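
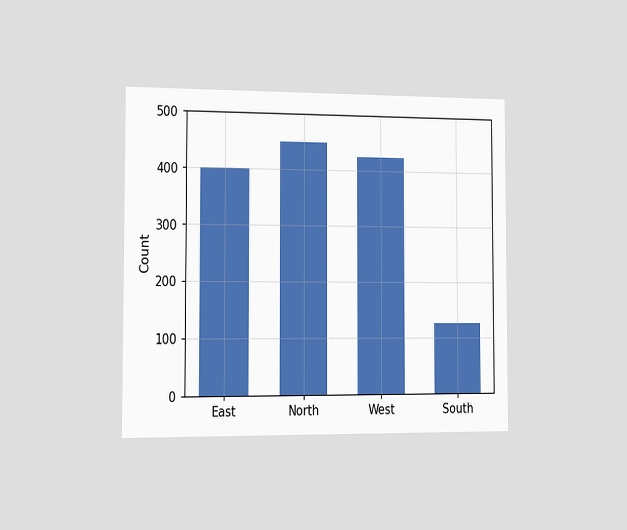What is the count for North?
450

The chart is viewed slightly from the left. Reading along the chart's y-axis, the North bar reaches 450.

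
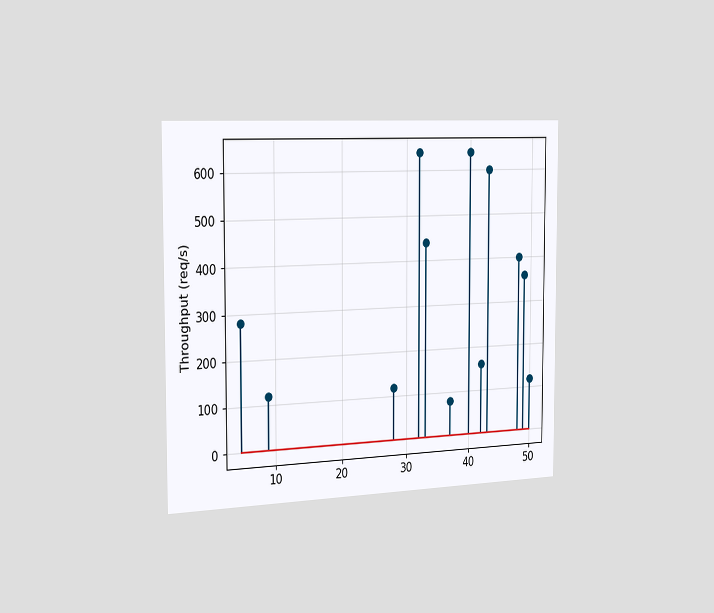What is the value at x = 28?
The chart is viewed slightly from the left. The stem at x=28 reaches 120req/s.

120req/s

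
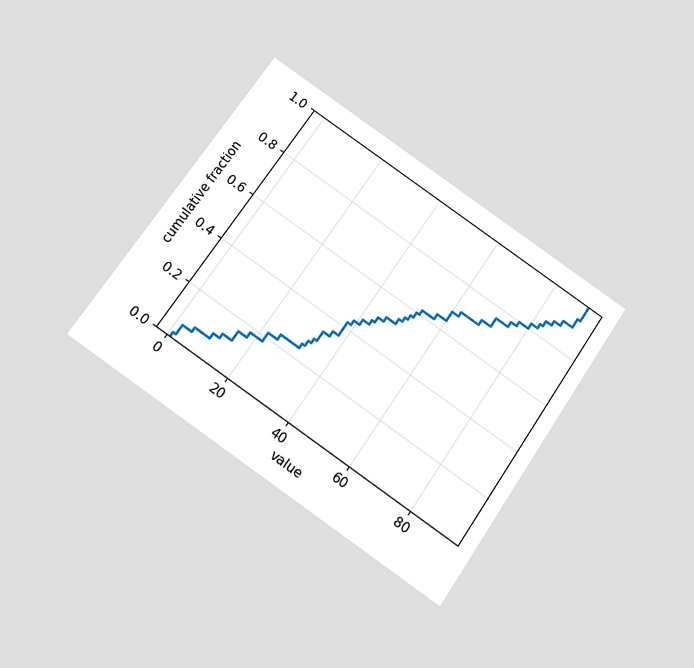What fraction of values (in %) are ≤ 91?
100%

The chart is tilted about 34° clockwise and viewed slightly from below. At x=91 the ECDF step is at 100%.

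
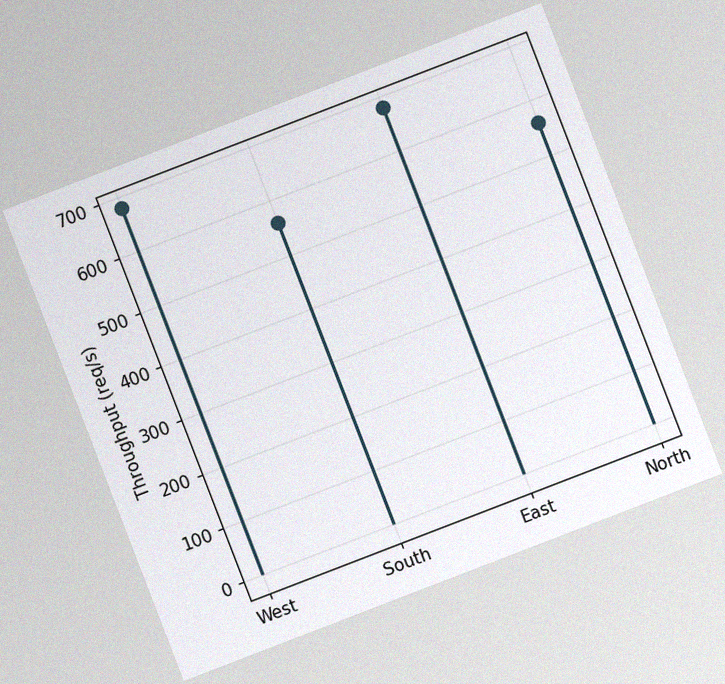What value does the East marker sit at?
680req/s

The chart is tilted about 21° counter-clockwise, with some photo noise. The East marker sits at 680req/s.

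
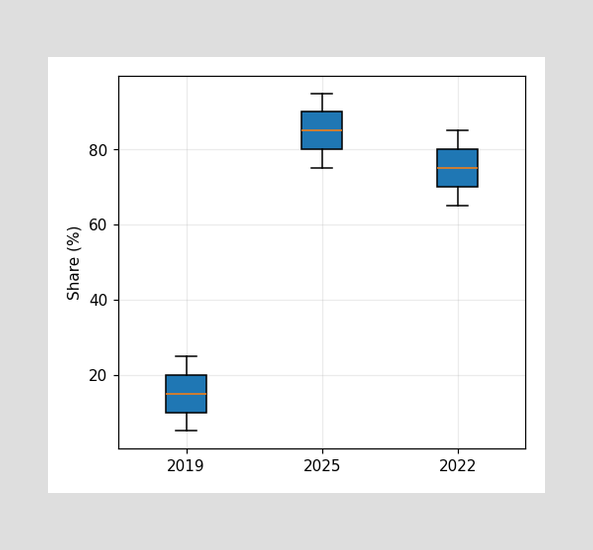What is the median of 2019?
The median line in the 2019 box sits at 15%.

15%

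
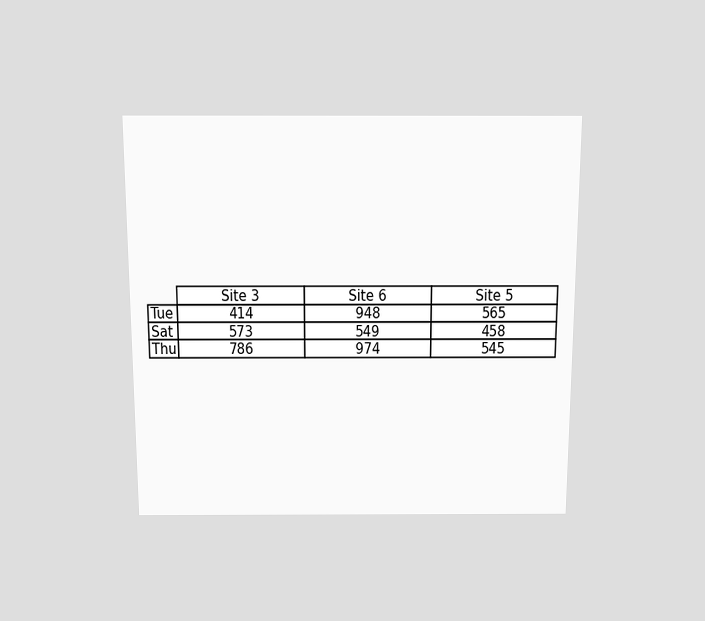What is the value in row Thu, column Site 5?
The chart is viewed slightly from above. The (Thu, Site 5) cell reads 545.

545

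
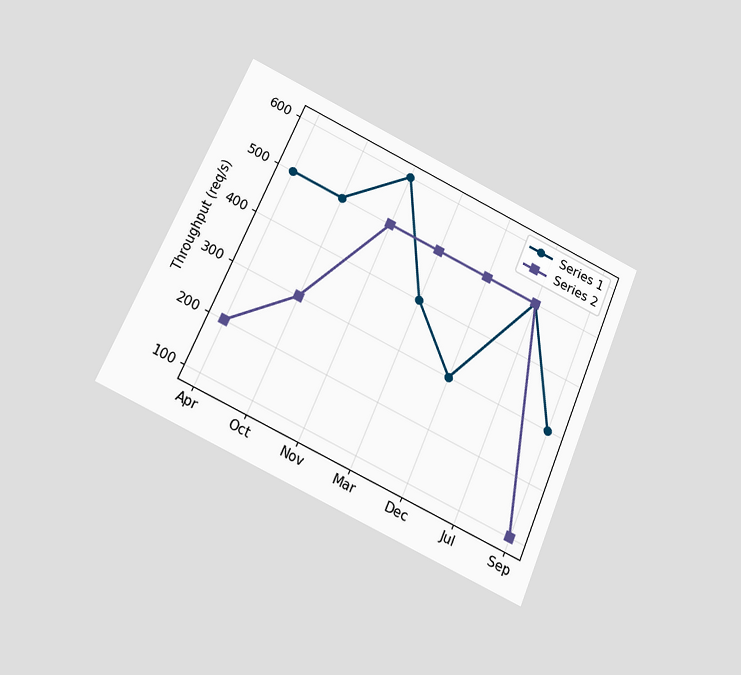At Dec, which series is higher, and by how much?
The chart is tilted about 23° clockwise and viewed slightly from below. At Dec, Series 2 sits above the other line by 200req/s.

Series 2, by 200req/s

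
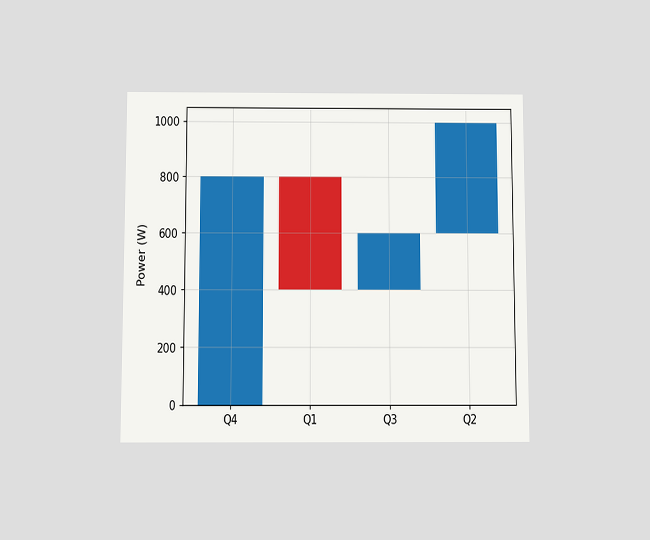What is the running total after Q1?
400W

The chart is viewed slightly from below. After Q1 the running total reaches 400W.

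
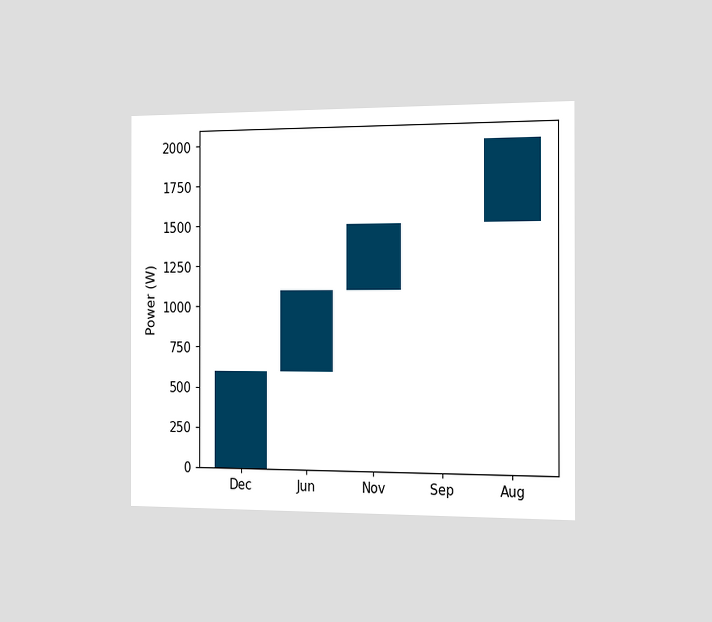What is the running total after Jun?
The chart is viewed slightly from the right. After Jun the running total reaches 1100W.

1100W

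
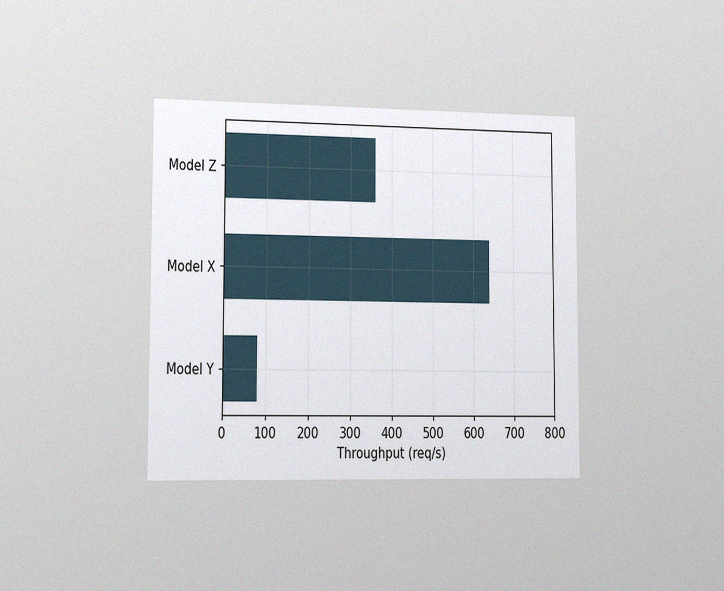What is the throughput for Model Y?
The chart is viewed slightly from the left, with some photo noise. Reading along the chart's x-axis, the Model Y bar reaches 80req/s.

80req/s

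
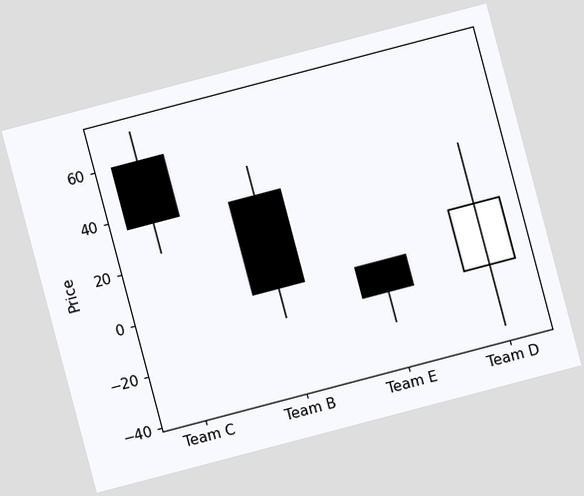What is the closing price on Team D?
12

The chart is tilted about 15° counter-clockwise. The Team D candle closes at 12.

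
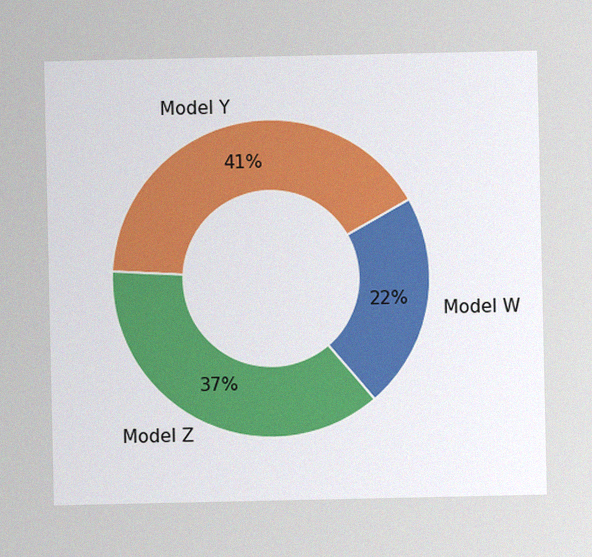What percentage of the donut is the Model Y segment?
41%

The image has some photo noise and uneven lighting. The Model Y segment takes up 41% of the ring.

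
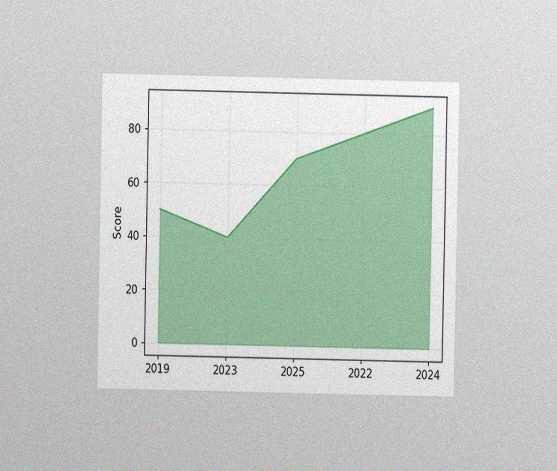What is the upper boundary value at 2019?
The chart is viewed at a slight angle, with some photo noise. At 2019 the upper boundary is at 50.

50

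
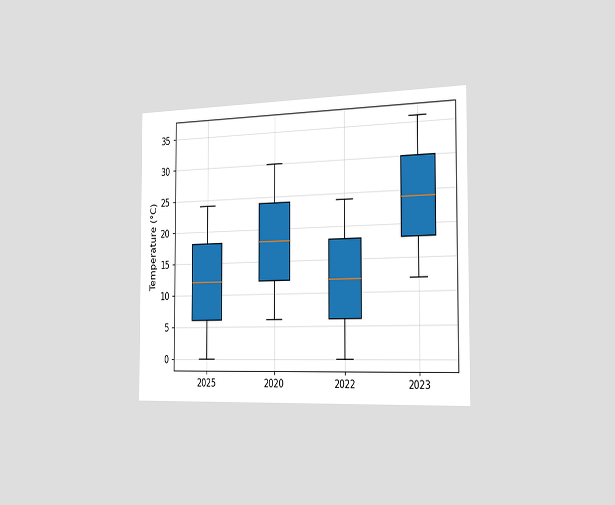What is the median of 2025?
12°C

The chart is viewed slightly from the right. The median line in the 2025 box sits at 12°C.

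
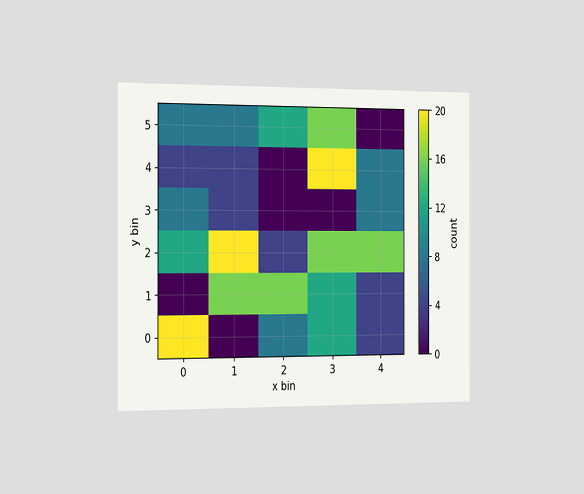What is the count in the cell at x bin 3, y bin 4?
The chart is viewed slightly from the left. Matching the cell (3, 4) against the colorbar gives 20.

20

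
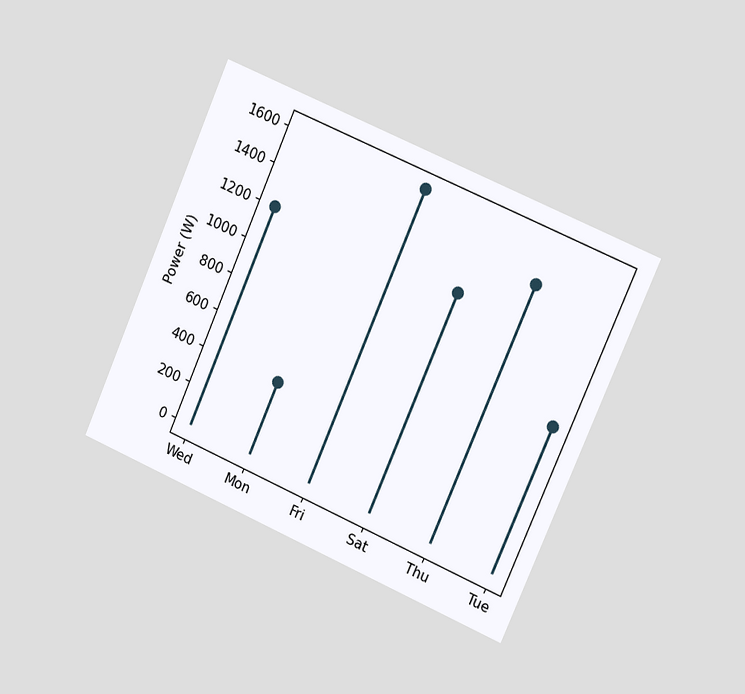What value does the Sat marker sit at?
1200W

The chart is tilted about 23° clockwise and viewed slightly from the right. The Sat marker sits at 1200W.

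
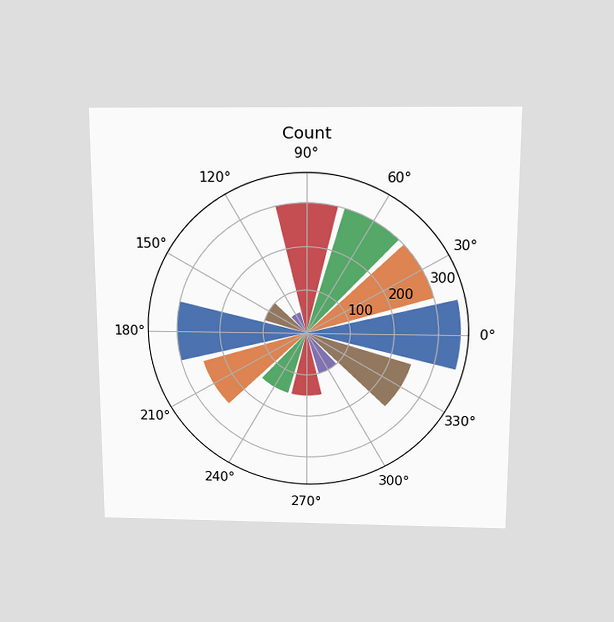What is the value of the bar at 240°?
150

The chart is viewed slightly from above. The bar at 240° reaches 150 on the radial axis.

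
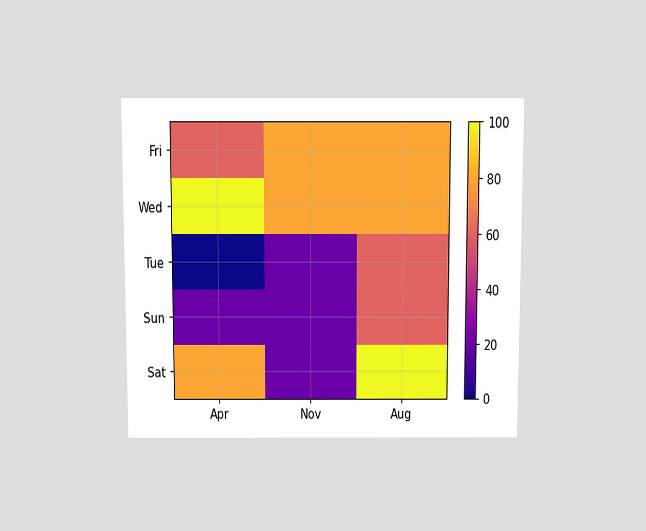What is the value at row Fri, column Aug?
The chart is viewed slightly from above. Matching cell (Fri, Aug) against the colorbar gives 80.

80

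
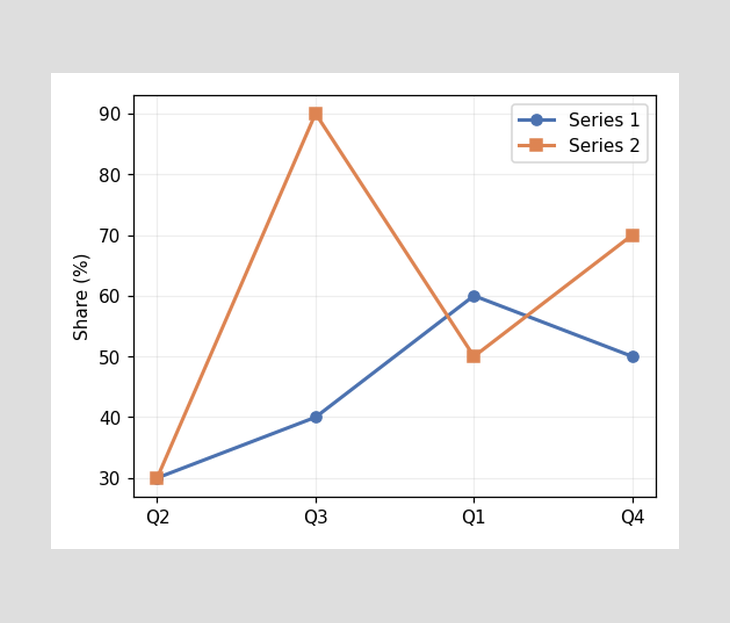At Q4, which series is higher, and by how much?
At Q4, Series 2 sits above the other line by 20%.

Series 2, by 20%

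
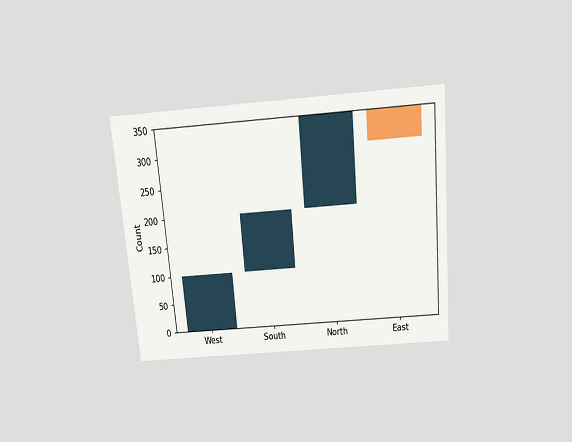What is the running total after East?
The chart is tilted about 5° counter-clockwise and viewed slightly from above. After East the running total reaches 300.

300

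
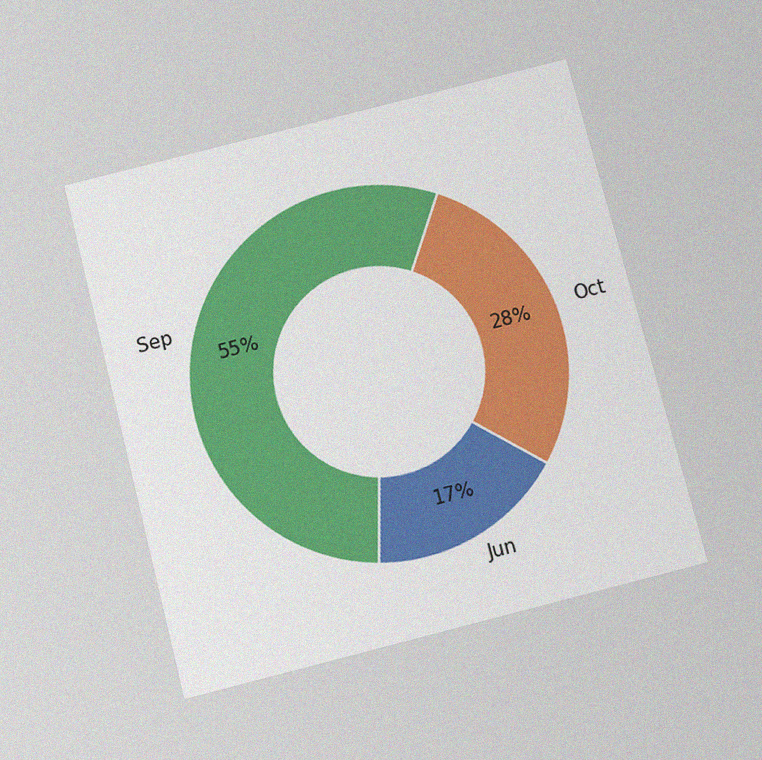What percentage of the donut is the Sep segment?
The chart is tilted about 14° counter-clockwise and viewed slightly from below, with some photo noise. The Sep segment takes up 55% of the ring.

55%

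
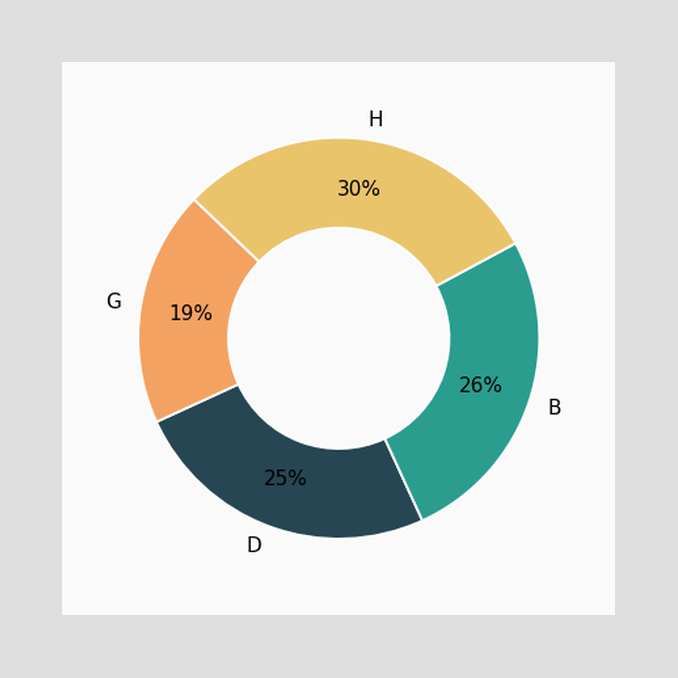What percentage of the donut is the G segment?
19%

The G segment takes up 19% of the ring.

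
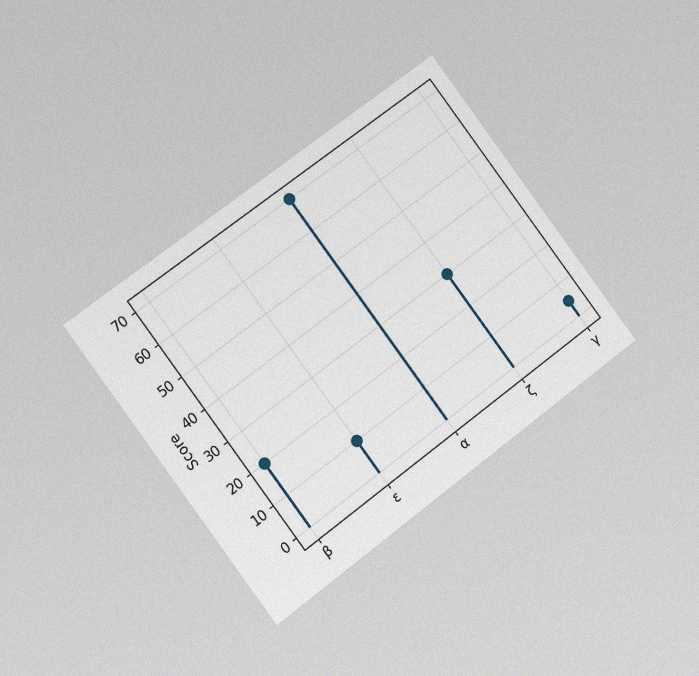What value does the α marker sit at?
70

The chart is tilted about 37° counter-clockwise and viewed at a slight angle, with some photo noise. The α marker sits at 70.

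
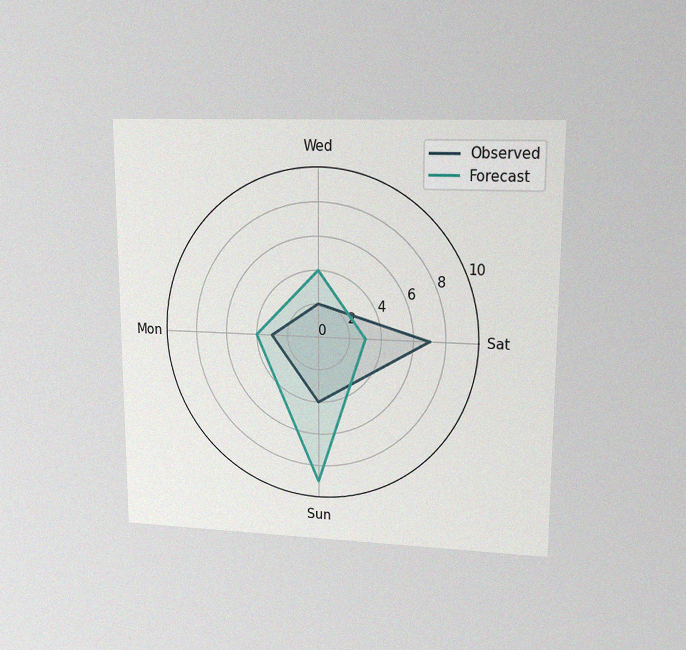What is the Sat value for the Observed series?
7

The chart is viewed at a slight angle, with some photo noise. On the Sat axis, Observed reaches 7.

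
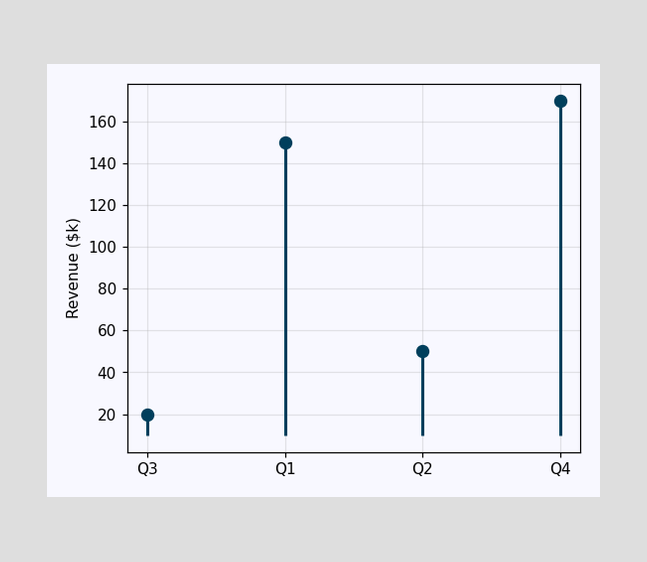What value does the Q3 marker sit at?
$20k

The Q3 marker sits at $20k.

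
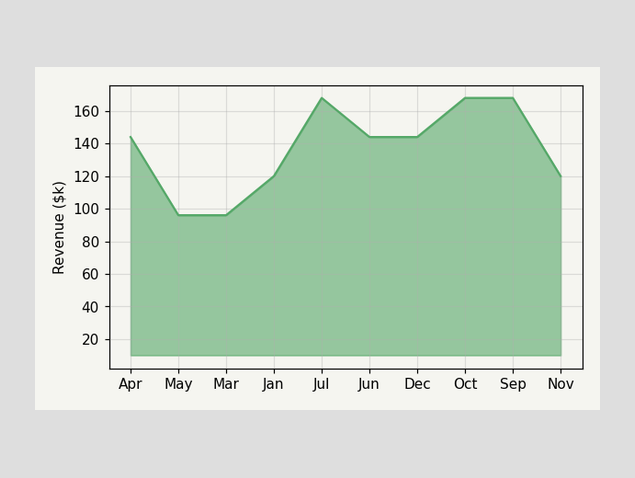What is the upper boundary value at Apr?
$144k

At Apr the upper boundary is at $144k.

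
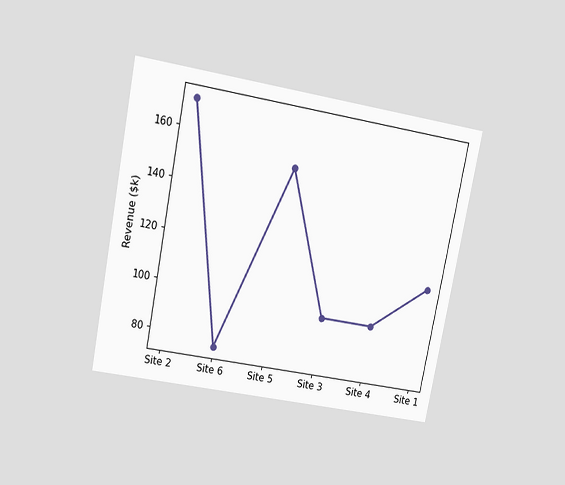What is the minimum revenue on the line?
The chart is tilted about 11° clockwise and viewed slightly from above. The lowest point is at Site 6, and reading across to the y-axis gives $76k.

$76k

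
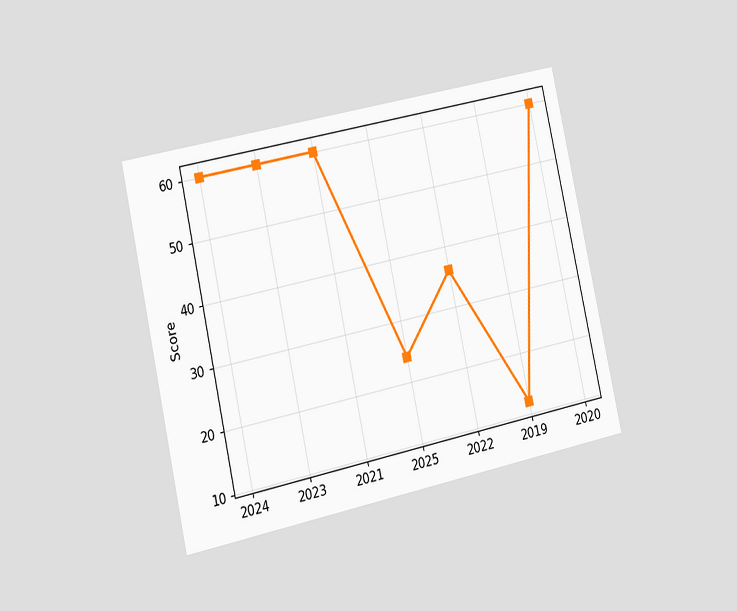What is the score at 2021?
The chart is tilted about 12° counter-clockwise and viewed slightly from the left. At 2021, the line is at 60.

60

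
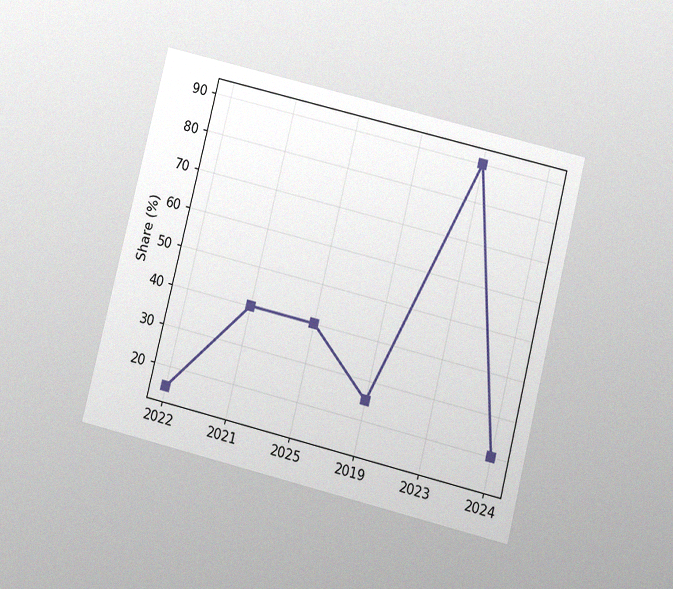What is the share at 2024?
20%

The chart is tilted about 14° clockwise and viewed slightly from below, with some photo noise. At 2024, the line is at 20%.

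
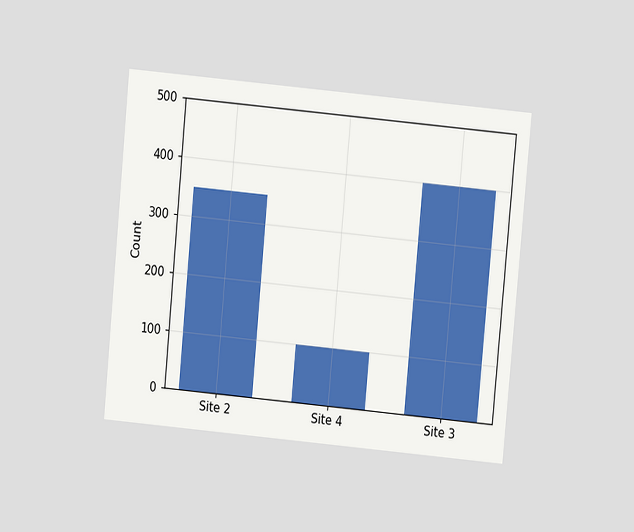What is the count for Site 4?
100

The chart is tilted about 5° clockwise and viewed at a slight angle. Reading along the chart's y-axis, the Site 4 bar reaches 100.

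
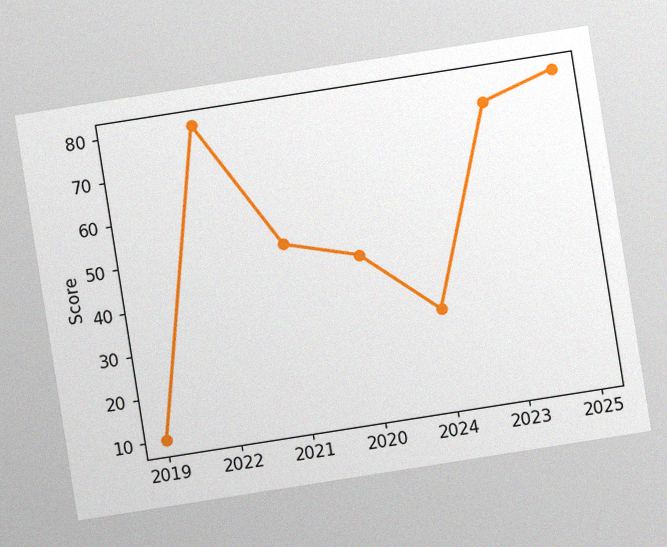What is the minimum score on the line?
10

The chart is tilted about 9° counter-clockwise, with some photo noise. The lowest point is at 2019, and reading across to the y-axis gives 10.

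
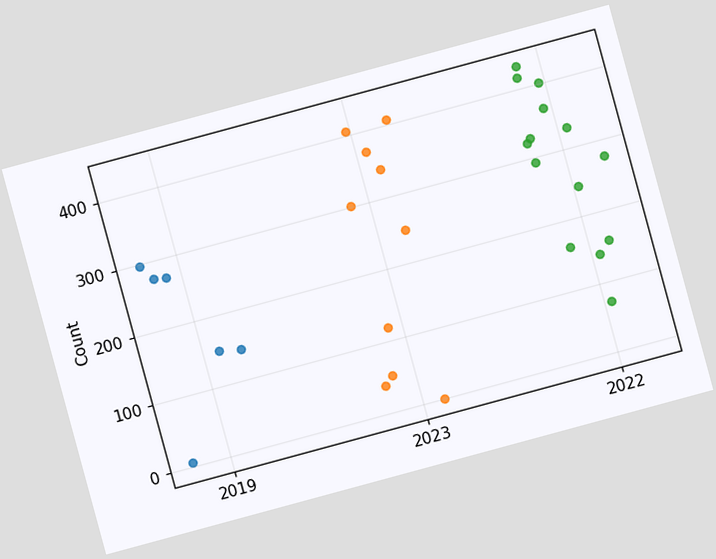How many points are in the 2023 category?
The chart is tilted about 15° counter-clockwise. Counting the markers in the 2023 column gives 10.

10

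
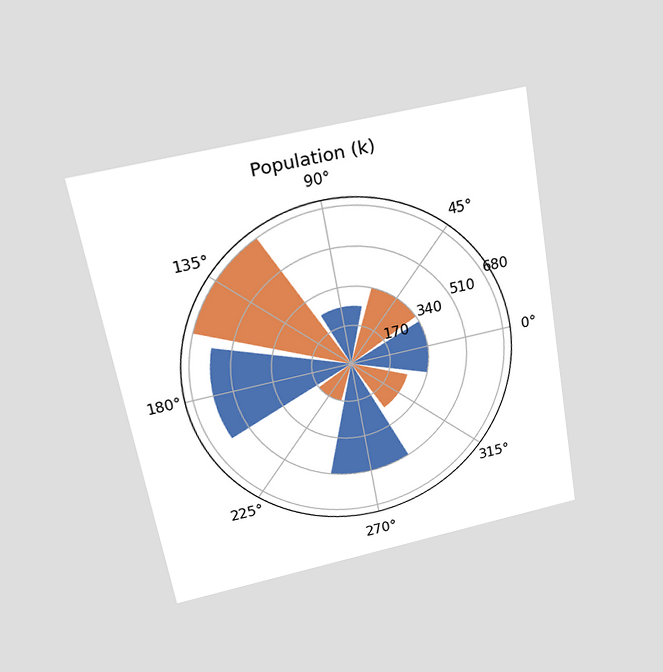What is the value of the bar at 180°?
The chart is tilted about 10° counter-clockwise and viewed slightly from above. The bar at 180° reaches 595k on the radial axis.

595k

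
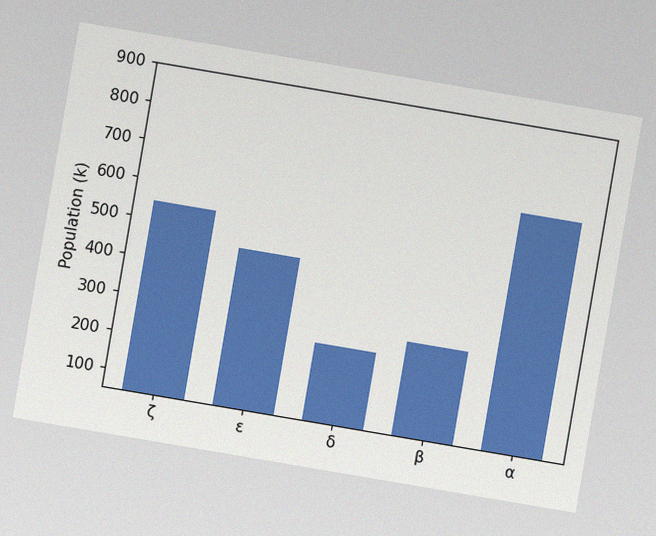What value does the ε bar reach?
462k

The chart is tilted about 10° clockwise, with some photo noise. Reading along the chart's y-axis, the ε bar reaches 462k.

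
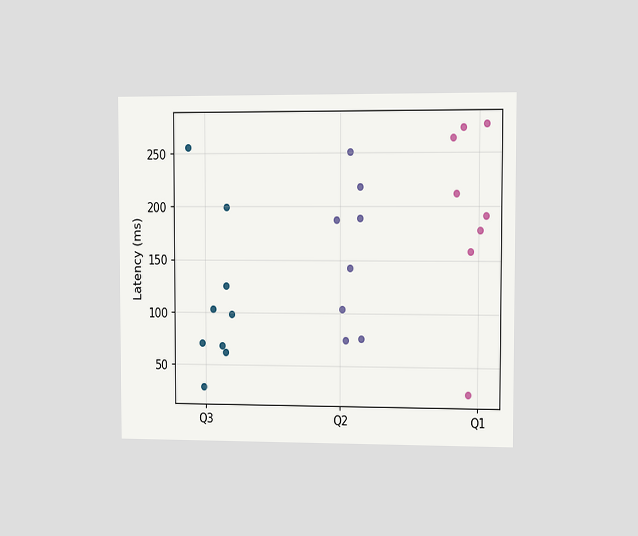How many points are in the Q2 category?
8

The chart is viewed slightly from the right. Counting the markers in the Q2 column gives 8.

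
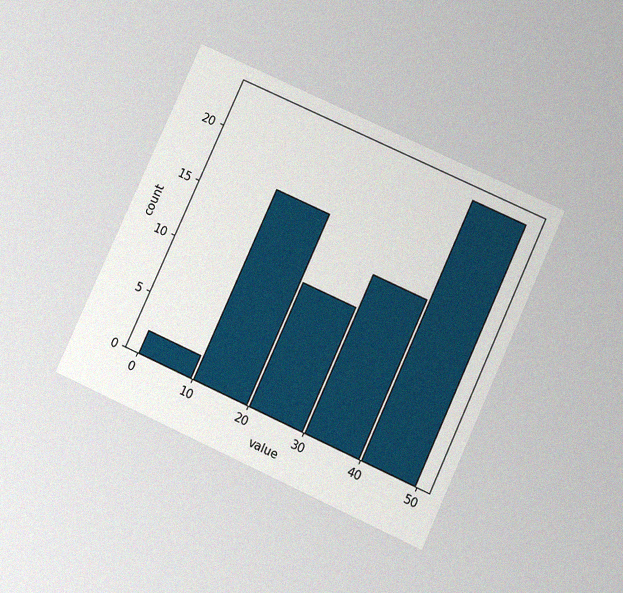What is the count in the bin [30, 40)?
14

The chart is tilted about 24° clockwise and viewed at a slight angle, with some photo noise. The [30, 40) bin has height 14.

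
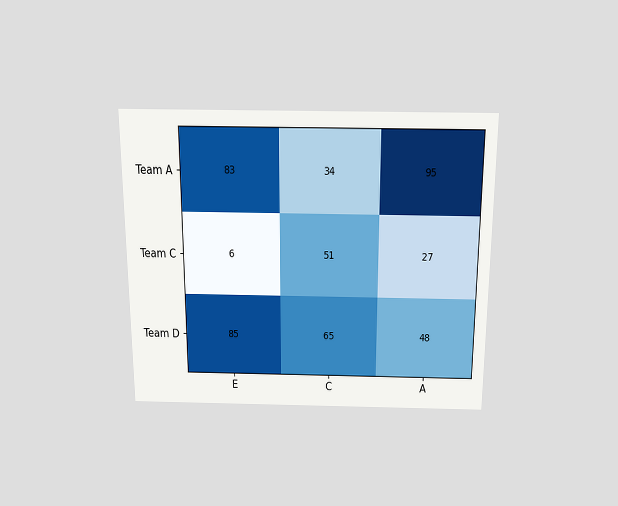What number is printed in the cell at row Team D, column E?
85

The chart is viewed slightly from above. The (Team D, E) cell reads 85.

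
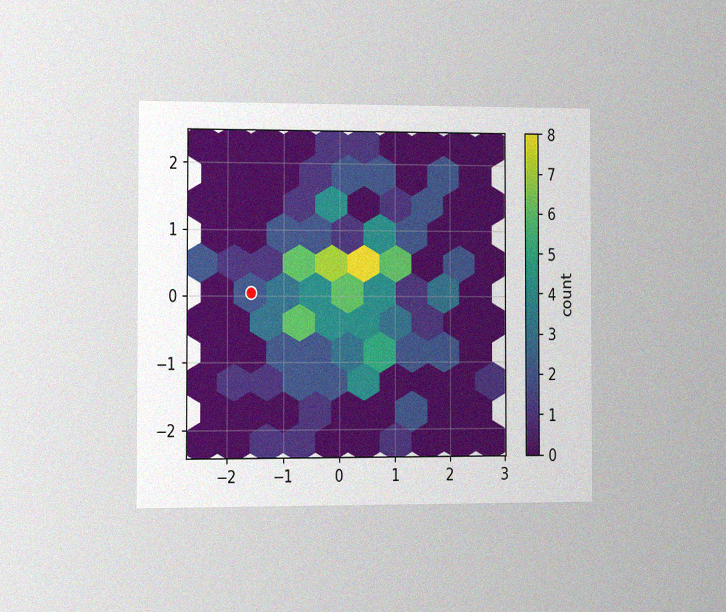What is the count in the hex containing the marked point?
2

The chart is viewed at a slight angle, with some photo noise. The marked hex reads 2 on the colorbar.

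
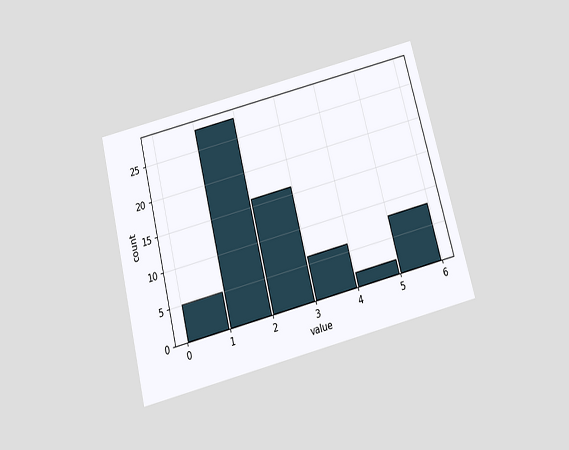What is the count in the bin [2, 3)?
The chart is tilted about 14° counter-clockwise and viewed slightly from below. The [2, 3) bin has height 16.

16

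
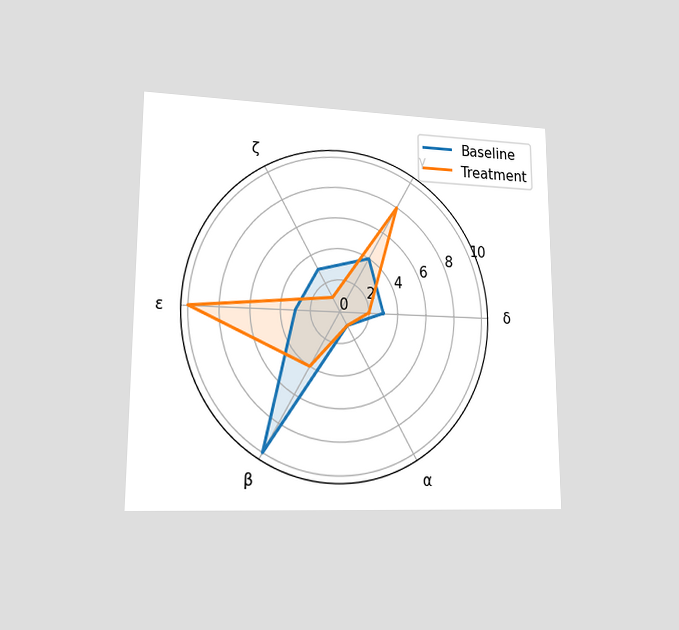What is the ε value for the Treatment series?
The chart is viewed at a slight angle. On the ε axis, Treatment reaches 10.

10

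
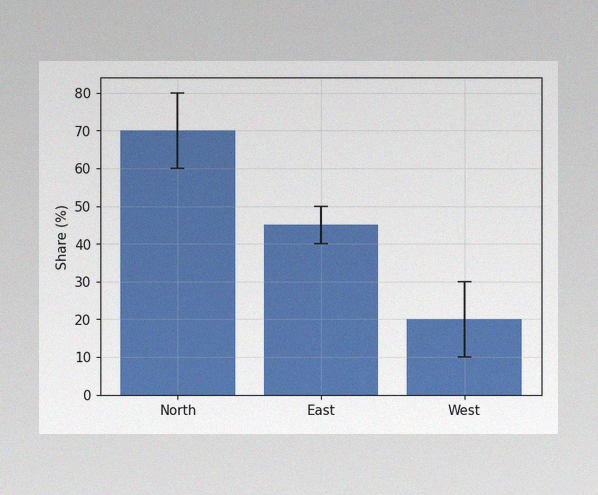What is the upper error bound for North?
80%

The image has some photo noise and uneven lighting. The North bar's upper whisker reaches 80%.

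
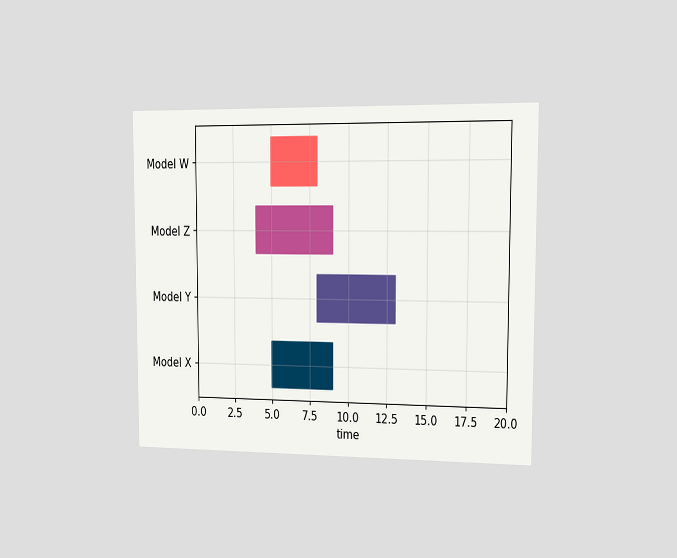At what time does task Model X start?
The chart is viewed slightly from the right. The Model X bar begins at t=5.

5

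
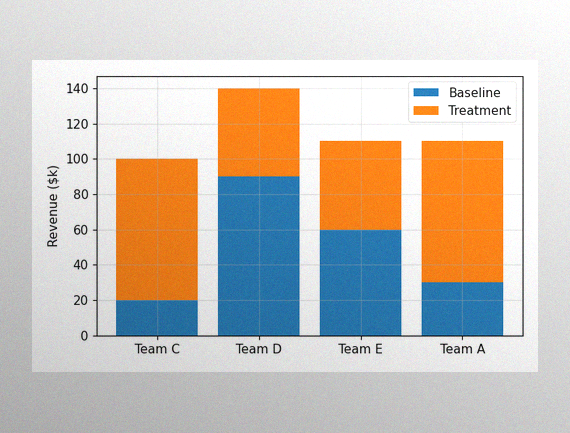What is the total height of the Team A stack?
$110k

The image has some photo noise and uneven lighting. The Team A stack's top reaches $110k on the y-axis.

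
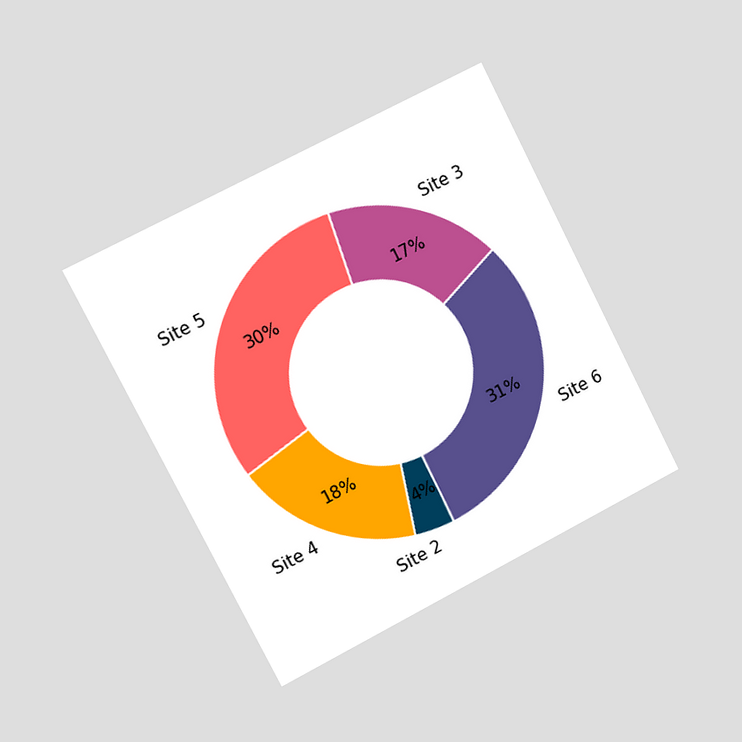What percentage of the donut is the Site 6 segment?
The chart is tilted about 27° counter-clockwise and viewed slightly from the left. The Site 6 segment takes up 31% of the ring.

31%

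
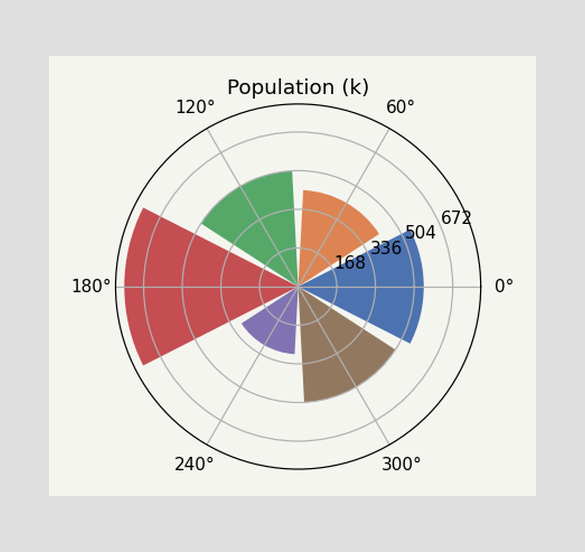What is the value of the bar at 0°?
546k

The bar at 0° reaches 546k on the radial axis.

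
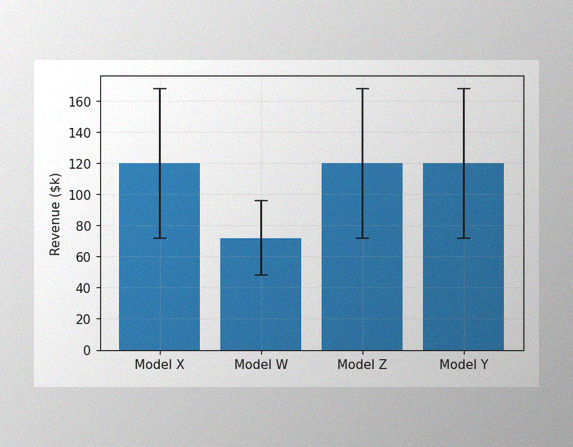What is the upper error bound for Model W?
The image has some photo noise and uneven lighting. The Model W bar's upper whisker reaches $96k.

$96k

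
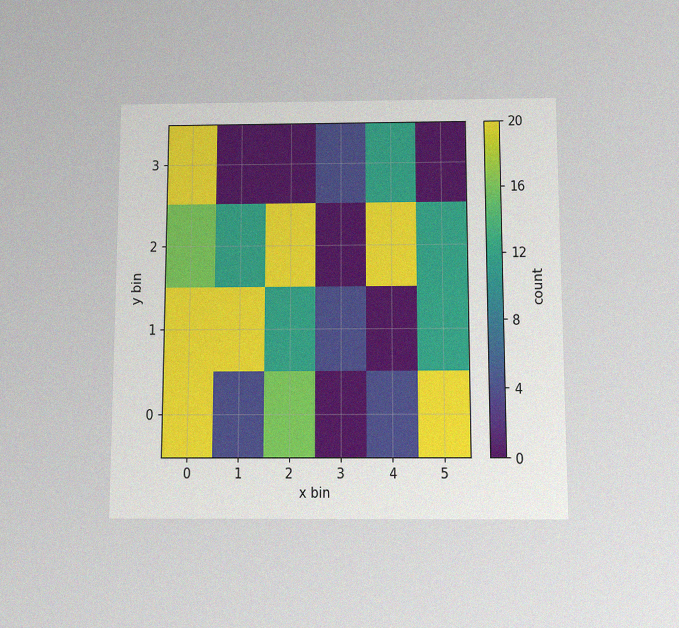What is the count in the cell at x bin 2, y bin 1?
12

The chart is viewed slightly from below, with some photo noise. Matching the cell (2, 1) against the colorbar gives 12.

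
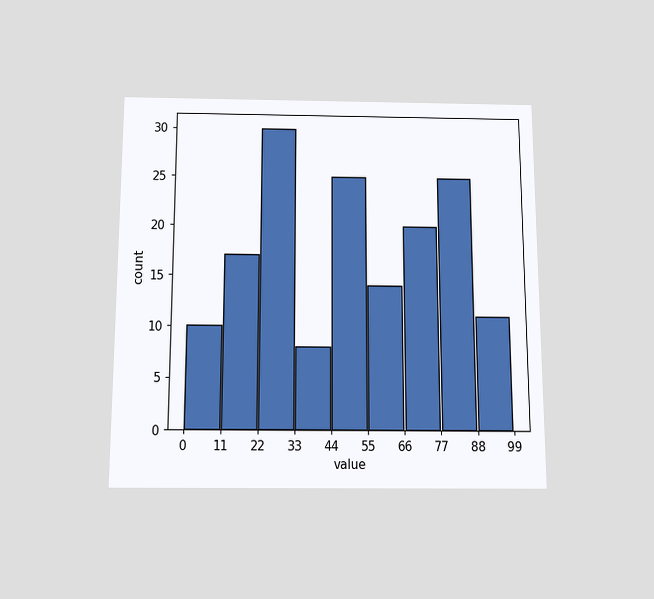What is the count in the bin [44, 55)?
25

The chart is viewed slightly from below. The [44, 55) bin has height 25.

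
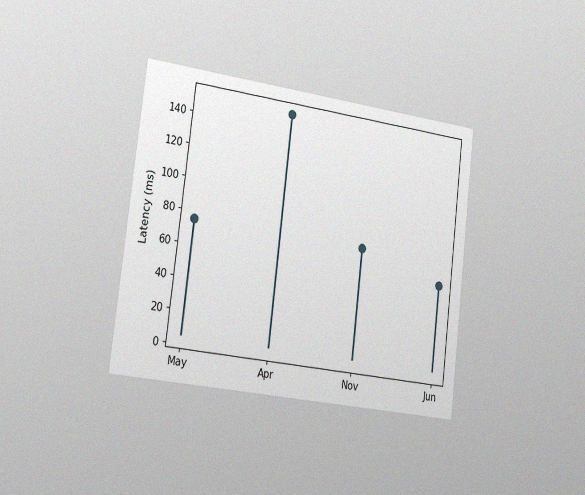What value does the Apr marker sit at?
150ms

The chart is tilted about 7° clockwise and viewed slightly from the left, with some photo noise. The Apr marker sits at 150ms.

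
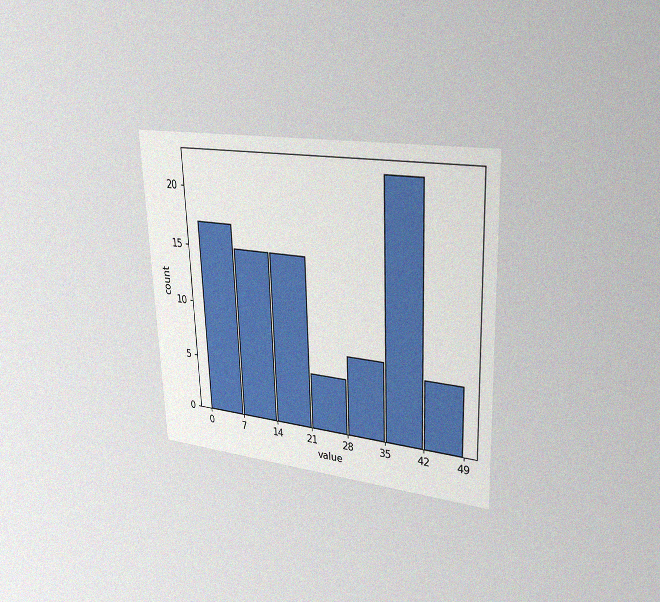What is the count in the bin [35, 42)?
The chart is tilted about 2° counter-clockwise and viewed slightly from the right, with some photo noise. The [35, 42) bin has height 22.

22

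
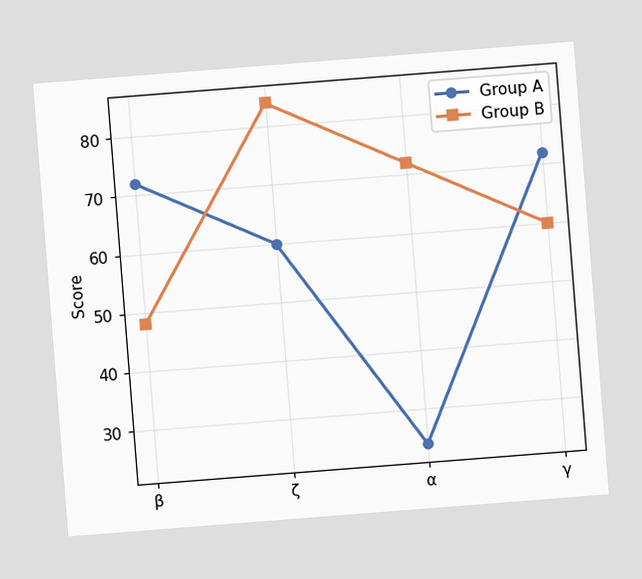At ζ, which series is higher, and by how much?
The chart is tilted about 4° counter-clockwise. At ζ, Group B sits above the other line by 24.

Group B, by 24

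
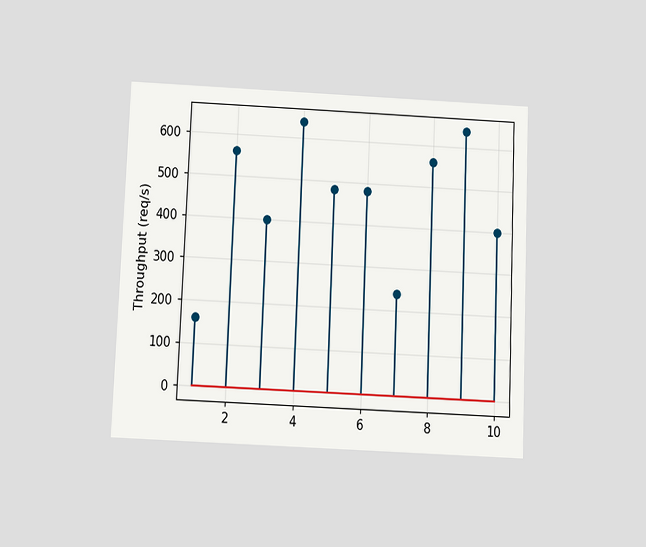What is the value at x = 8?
The chart is tilted about 2° clockwise and viewed slightly from below. The stem at x=8 reaches 560req/s.

560req/s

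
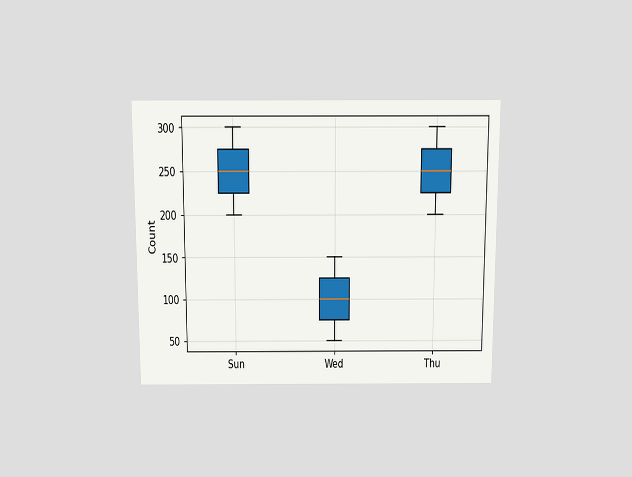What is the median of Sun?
250

The chart is viewed slightly from above. The median line in the Sun box sits at 250.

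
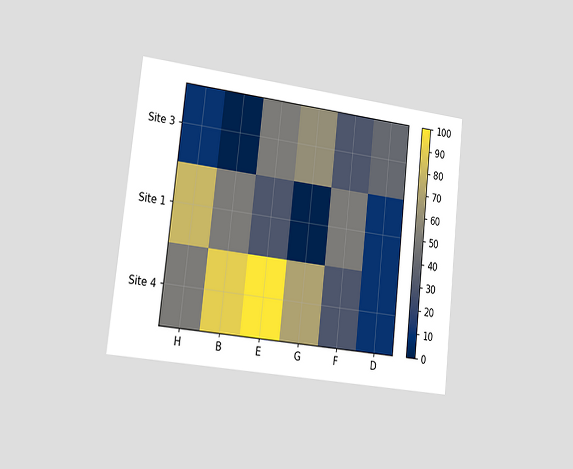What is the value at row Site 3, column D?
40

The chart is tilted about 6° clockwise and viewed slightly from the left. Matching cell (Site 3, D) against the colorbar gives 40.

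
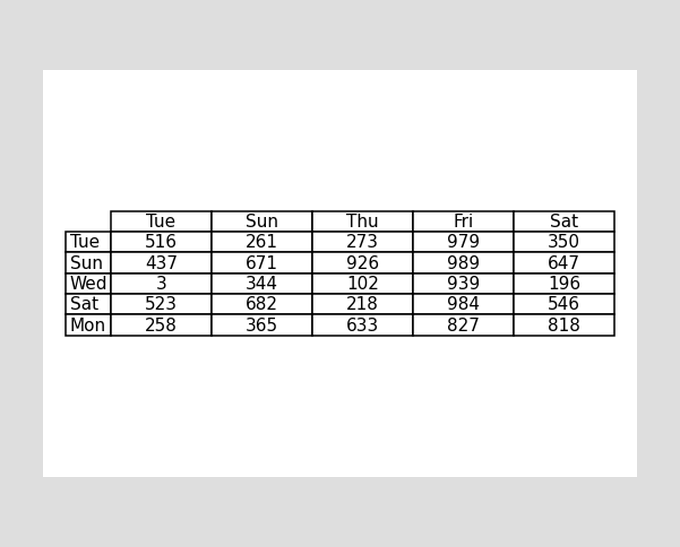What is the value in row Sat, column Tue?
The (Sat, Tue) cell reads 523.

523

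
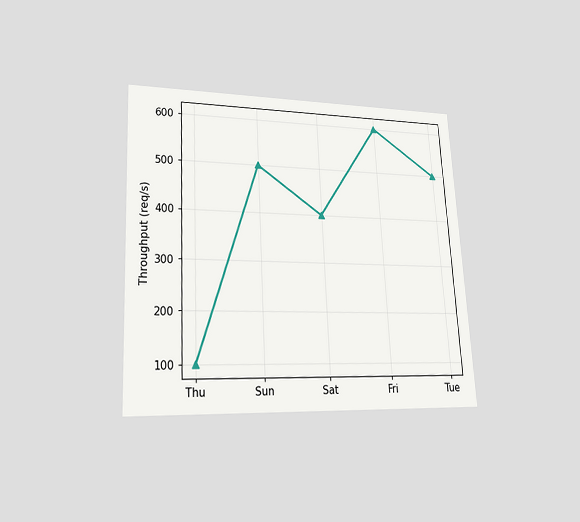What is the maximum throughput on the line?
600req/s

The chart is tilted about 3° counter-clockwise and viewed at a slight angle. The highest point is at Fri, and reading across to the y-axis gives 600req/s.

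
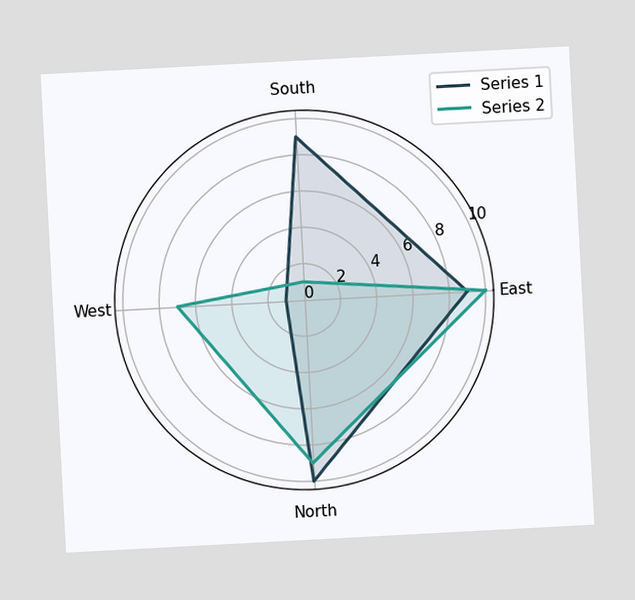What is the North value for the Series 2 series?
9

The chart is tilted about 3° counter-clockwise. On the North axis, Series 2 reaches 9.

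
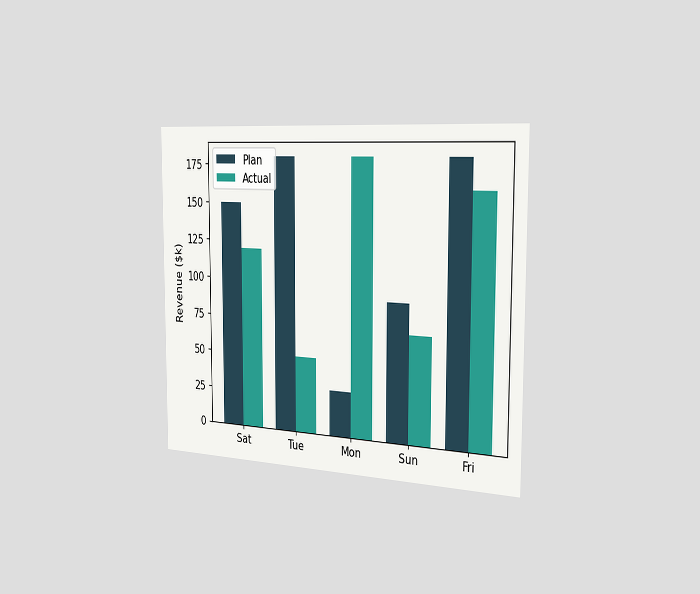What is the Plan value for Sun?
The chart is viewed slightly from the right. The Plan bar at Sun reaches $90k on the y-axis.

$90k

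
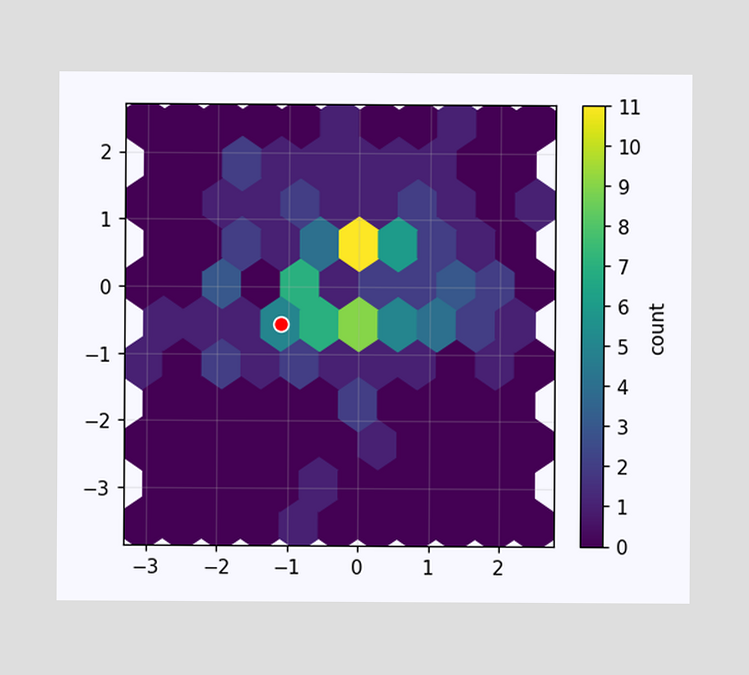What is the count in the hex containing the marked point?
The marked hex reads 5 on the colorbar.

5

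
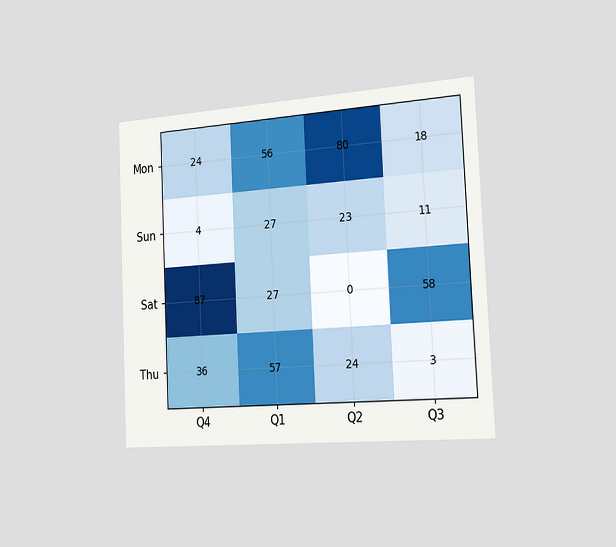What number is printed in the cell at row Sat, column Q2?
The chart is tilted about 3° counter-clockwise and viewed slightly from the right. The (Sat, Q2) cell reads 0.

0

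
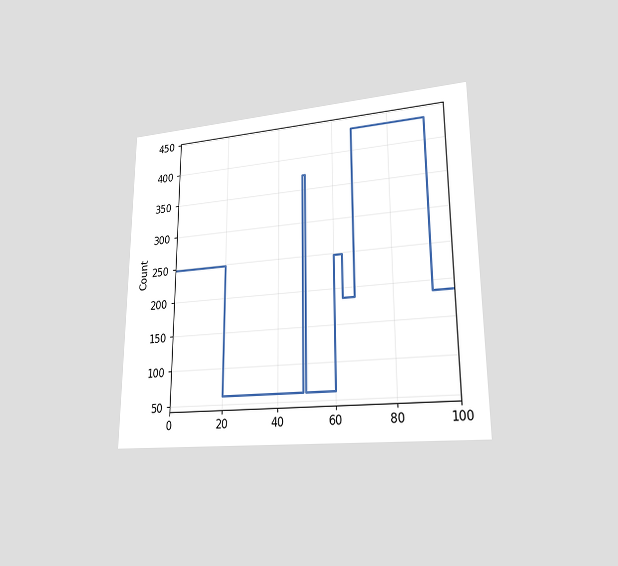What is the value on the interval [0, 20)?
The chart is viewed at a slight angle. On [0, 20) the step sits at 248.

248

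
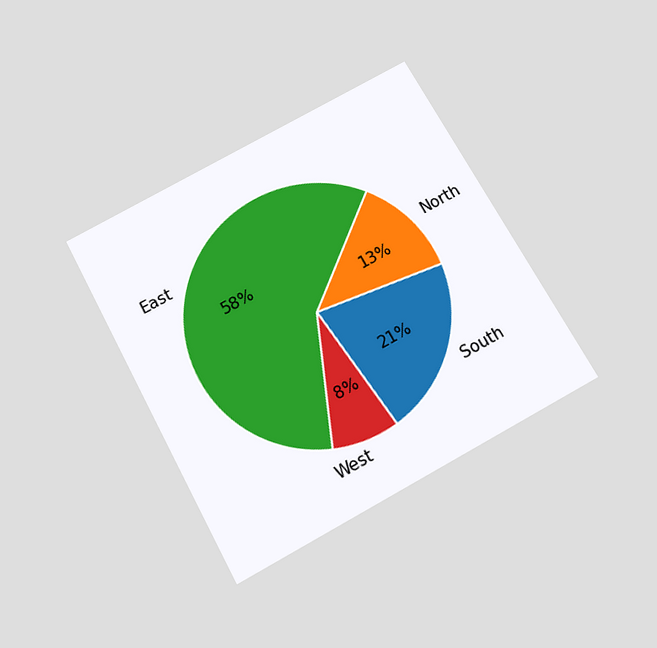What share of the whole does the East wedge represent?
58%

The chart is tilted about 29° counter-clockwise and viewed slightly from below. The East slice takes up 58% of the pie.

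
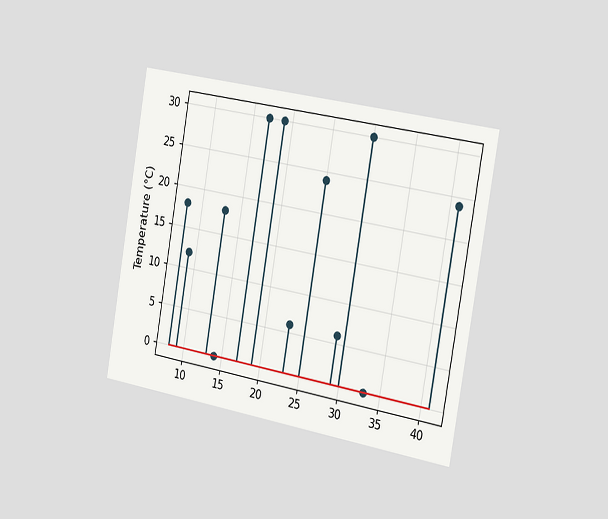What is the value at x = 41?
The chart is tilted about 10° clockwise and viewed slightly from the right. The stem at x=41 reaches 24°C.

24°C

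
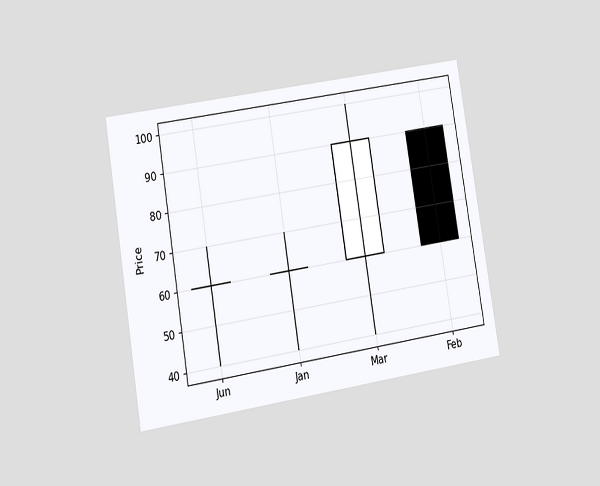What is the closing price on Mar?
The chart is tilted about 9° counter-clockwise and viewed at a slight angle. The Mar candle closes at 90.

90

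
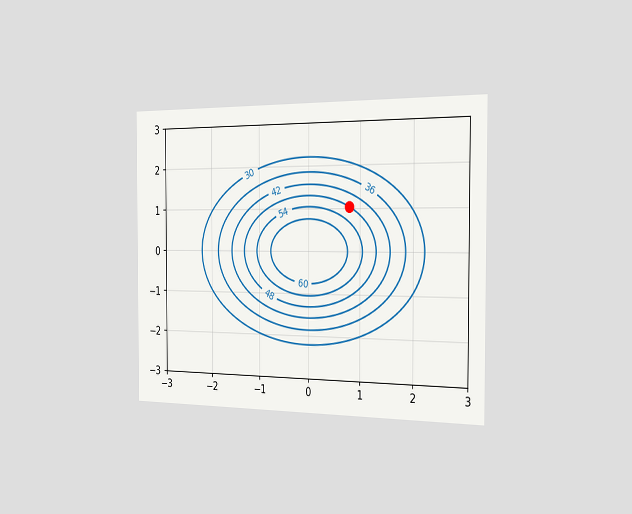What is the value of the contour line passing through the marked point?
48

The chart is viewed slightly from the right. The marked point sits on the contour labelled 48.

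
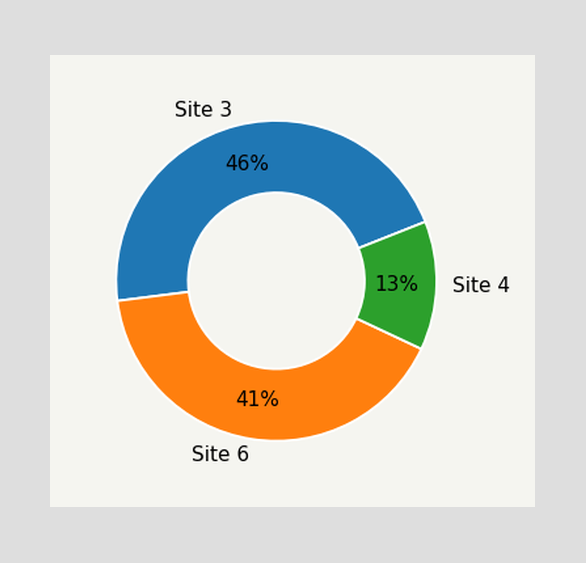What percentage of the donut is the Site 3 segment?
The Site 3 segment takes up 46% of the ring.

46%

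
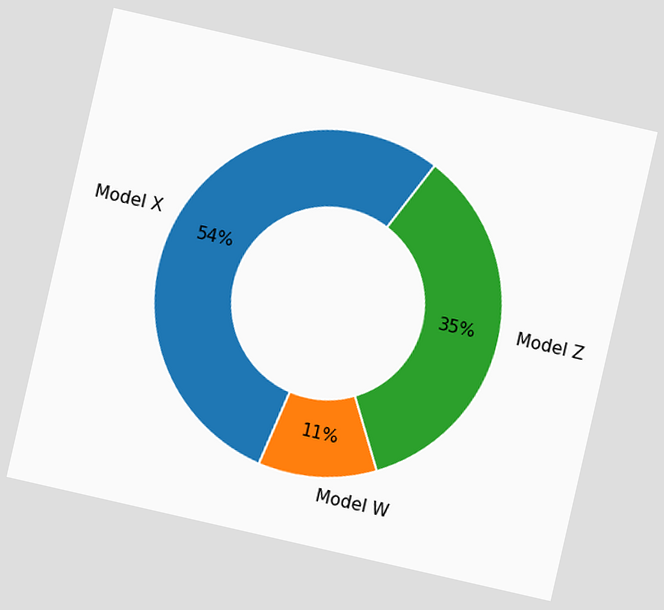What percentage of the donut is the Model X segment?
The chart is tilted about 13° clockwise. The Model X segment takes up 54% of the ring.

54%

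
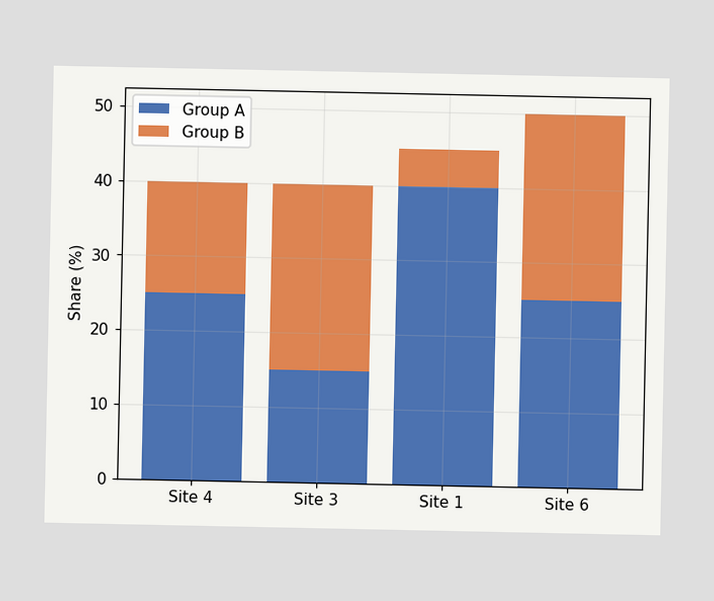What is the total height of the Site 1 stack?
The Site 1 stack's top reaches 45% on the y-axis.

45%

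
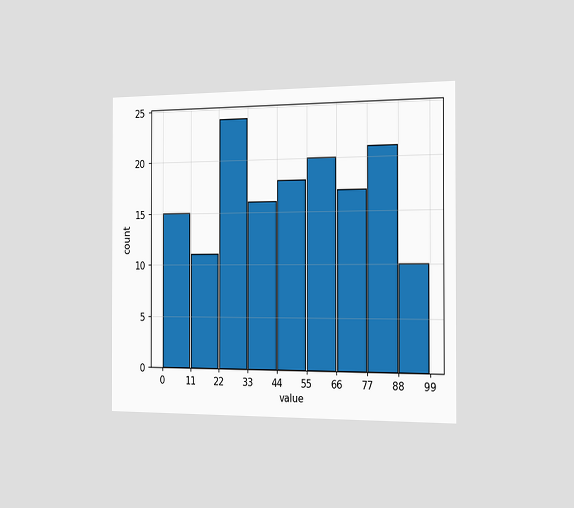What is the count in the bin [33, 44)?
16

The chart is viewed slightly from the right. The [33, 44) bin has height 16.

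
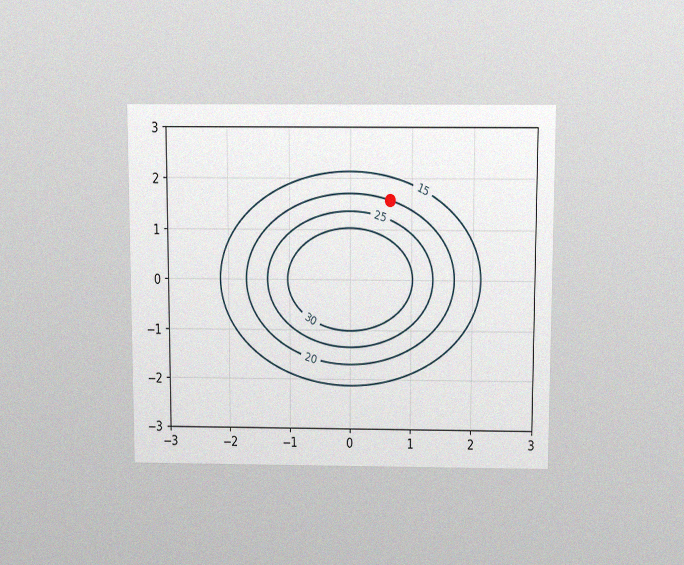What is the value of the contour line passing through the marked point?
The chart is viewed slightly from above, with some photo noise. The marked point sits on the contour labelled 20.

20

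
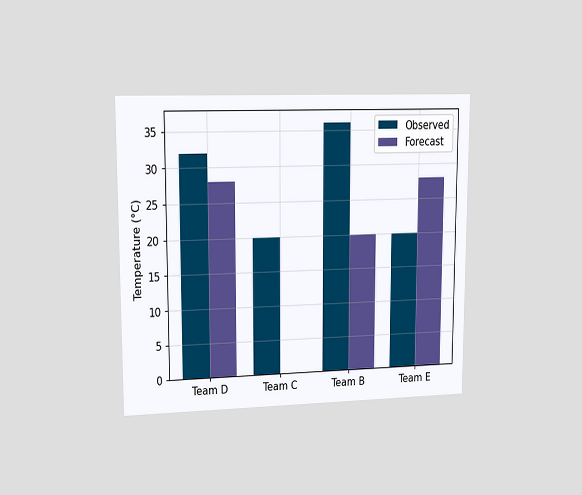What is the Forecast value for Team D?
The chart is viewed at a slight angle. The Forecast bar at Team D reaches 28°C on the y-axis.

28°C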